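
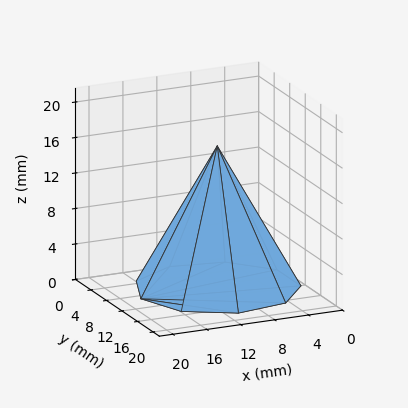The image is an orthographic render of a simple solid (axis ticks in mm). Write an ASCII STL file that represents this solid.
Reading the render: the shape is a regular 9-sided pyramid, base circumscribed radius ≈ 9 mm, apex at z ≈ 16 mm (dimensions read to the nearest mm from the axis ticks). For the STL, each face is triangulated and given an outward normal.

solid part
  facet normal 0.0000 0.0000 -1.0000
    outer loop
      vertex 10.563 17.863 0.000
      vertex 15.894 14.785 0.000
      vertex 18.000 9.000 0.000
    endloop
  endfacet
  facet normal 0.0000 0.0000 -1.0000
    outer loop
      vertex 4.500 16.794 0.000
      vertex 10.563 17.863 0.000
      vertex 18.000 9.000 0.000
    endloop
  endfacet
  facet normal 0.0000 0.0000 -1.0000
    outer loop
      vertex 0.543 12.078 0.000
      vertex 4.500 16.794 0.000
      vertex 18.000 9.000 0.000
    endloop
  endfacet
  facet normal 0.0000 0.0000 -1.0000
    outer loop
      vertex 0.543 5.922 0.000
      vertex 0.543 12.078 0.000
      vertex 18.000 9.000 0.000
    endloop
  endfacet
  facet normal 0.0000 0.0000 -1.0000
    outer loop
      vertex 4.500 1.206 0.000
      vertex 0.543 5.922 0.000
      vertex 18.000 9.000 0.000
    endloop
  endfacet
  facet normal 0.0000 0.0000 -1.0000
    outer loop
      vertex 10.563 0.137 0.000
      vertex 4.500 1.206 0.000
      vertex 18.000 9.000 0.000
    endloop
  endfacet
  facet normal 0.0000 0.0000 -1.0000
    outer loop
      vertex 15.894 3.215 0.000
      vertex 10.563 0.137 0.000
      vertex 18.000 9.000 0.000
    endloop
  endfacet
  facet normal 0.8308 0.3024 0.4673
    outer loop
      vertex 18.000 9.000 0.000
      vertex 15.894 14.785 0.000
      vertex 9.000 9.000 16.000
    endloop
  endfacet
  facet normal 0.4421 0.7656 0.4673
    outer loop
      vertex 15.894 14.785 0.000
      vertex 10.563 17.863 0.000
      vertex 9.000 9.000 16.000
    endloop
  endfacet
  facet normal -0.1535 0.8707 0.4673
    outer loop
      vertex 10.563 17.863 0.000
      vertex 4.500 16.794 0.000
      vertex 9.000 9.000 16.000
    endloop
  endfacet
  facet normal -0.6773 0.5683 0.4673
    outer loop
      vertex 4.500 16.794 0.000
      vertex 0.543 12.078 0.000
      vertex 9.000 9.000 16.000
    endloop
  endfacet
  facet normal -0.8841 0.0000 0.4673
    outer loop
      vertex 0.543 12.078 0.000
      vertex 0.543 5.922 0.000
      vertex 9.000 9.000 16.000
    endloop
  endfacet
  facet normal -0.6773 -0.5683 0.4673
    outer loop
      vertex 0.543 5.922 0.000
      vertex 4.500 1.206 0.000
      vertex 9.000 9.000 16.000
    endloop
  endfacet
  facet normal -0.1535 -0.8707 0.4673
    outer loop
      vertex 4.500 1.206 0.000
      vertex 10.563 0.137 0.000
      vertex 9.000 9.000 16.000
    endloop
  endfacet
  facet normal 0.4421 -0.7656 0.4673
    outer loop
      vertex 10.563 0.137 0.000
      vertex 15.894 3.215 0.000
      vertex 9.000 9.000 16.000
    endloop
  endfacet
  facet normal 0.8308 -0.3024 0.4673
    outer loop
      vertex 15.894 3.215 0.000
      vertex 18.000 9.000 0.000
      vertex 9.000 9.000 16.000
    endloop
  endfacet
endsolid part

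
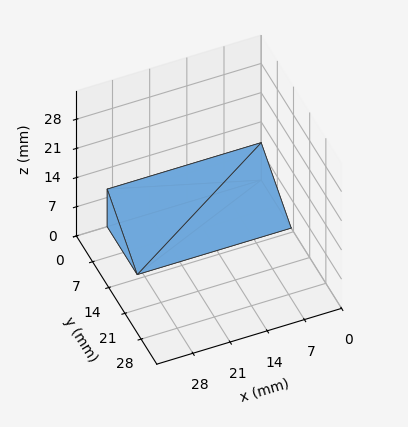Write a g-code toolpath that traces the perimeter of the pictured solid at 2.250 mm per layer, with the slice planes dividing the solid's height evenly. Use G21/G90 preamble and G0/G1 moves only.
Reading the render: the shape is a wedge (ramp): 29 × 13 mm base, rising to 9 mm along the y=0 edge and sloping linearly to z=0 at y=13 (dimensions read to the nearest mm from the axis ticks). For the g-code, the solid's height is divided into equal slices at the stated Δz and each level perimeter traced with G1 moves after a G0 lift.

; perimeter-only toolpath
G21 ; units = mm
G90 ; absolute positioning
G28 ; home
; layer 1
G0 Z2.250
G0 X0.000 Y0.000
G1 X29.000 Y0.000
G1 X29.000 Y9.750
G1 X0.000 Y9.750
G1 X0.000 Y0.000
; layer 2
G0 Z4.500
G0 X0.000 Y0.000
G1 X29.000 Y0.000
G1 X29.000 Y6.500
G1 X0.000 Y6.500
G1 X0.000 Y0.000
; layer 3
G0 Z6.750
G0 X0.000 Y0.000
G1 X29.000 Y0.000
G1 X29.000 Y3.250
G1 X0.000 Y3.250
G1 X0.000 Y0.000
M2 ; end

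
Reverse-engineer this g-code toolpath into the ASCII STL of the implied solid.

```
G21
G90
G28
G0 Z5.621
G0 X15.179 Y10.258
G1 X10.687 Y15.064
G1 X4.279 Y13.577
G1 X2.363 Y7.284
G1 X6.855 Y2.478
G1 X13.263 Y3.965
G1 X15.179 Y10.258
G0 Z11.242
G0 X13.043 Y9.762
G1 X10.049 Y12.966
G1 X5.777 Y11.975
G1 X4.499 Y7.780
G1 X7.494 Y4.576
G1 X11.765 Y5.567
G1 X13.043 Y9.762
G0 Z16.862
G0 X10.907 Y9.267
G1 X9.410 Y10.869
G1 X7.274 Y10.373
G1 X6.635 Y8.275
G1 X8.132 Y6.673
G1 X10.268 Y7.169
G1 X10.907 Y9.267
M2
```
solid part
  facet normal 0.0000 0.0000 -1.0000
    outer loop
      vertex 2.782 15.179 0.000
      vertex 11.326 17.162 0.000
      vertex 17.315 10.754 0.000
    endloop
  endfacet
  facet normal 0.0000 0.0000 -1.0000
    outer loop
      vertex 0.227 6.788 0.000
      vertex 2.782 15.179 0.000
      vertex 17.315 10.754 0.000
    endloop
  endfacet
  facet normal 0.0000 0.0000 -1.0000
    outer loop
      vertex 6.216 0.380 0.000
      vertex 0.227 6.788 0.000
      vertex 17.315 10.754 0.000
    endloop
  endfacet
  facet normal 0.0000 0.0000 -1.0000
    outer loop
      vertex 14.760 2.363 0.000
      vertex 6.216 0.380 0.000
      vertex 17.315 10.754 0.000
    endloop
  endfacet
  facet normal 0.6922 0.6469 0.3201
    outer loop
      vertex 17.315 10.754 0.000
      vertex 11.326 17.162 0.000
      vertex 8.771 8.771 22.483
    endloop
  endfacet
  facet normal -0.2142 0.9229 0.3201
    outer loop
      vertex 11.326 17.162 0.000
      vertex 2.782 15.179 0.000
      vertex 8.771 8.771 22.483
    endloop
  endfacet
  facet normal -0.9063 0.2760 0.3201
    outer loop
      vertex 2.782 15.179 0.000
      vertex 0.227 6.788 0.000
      vertex 8.771 8.771 22.483
    endloop
  endfacet
  facet normal -0.6922 -0.6469 0.3201
    outer loop
      vertex 0.227 6.788 0.000
      vertex 6.216 0.380 0.000
      vertex 8.771 8.771 22.483
    endloop
  endfacet
  facet normal 0.2142 -0.9229 0.3201
    outer loop
      vertex 6.216 0.380 0.000
      vertex 14.760 2.363 0.000
      vertex 8.771 8.771 22.483
    endloop
  endfacet
  facet normal 0.9063 -0.2760 0.3201
    outer loop
      vertex 14.760 2.363 0.000
      vertex 17.315 10.754 0.000
      vertex 8.771 8.771 22.483
    endloop
  endfacet
endsolid part

The G0 Z moves step by Δz≈5.621 mm. The G1 loops shrink linearly with z, so the solid tapers from its base footprint up to z≈22.5. Closing with a flat bottom cap and the tapered top and triangulating gives 10 facets — a regular 6-sided pyramid, base circumscribed radius ≈ 8.77 mm, apex at z ≈ 22.5 mm.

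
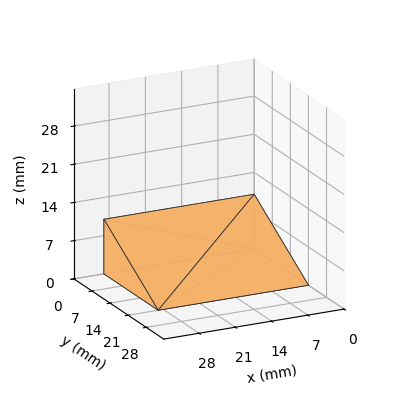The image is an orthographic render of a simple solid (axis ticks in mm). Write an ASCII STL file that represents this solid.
Reading the render: the shape is a wedge (ramp): 29 × 21 mm base, rising to 10 mm along the y=0 edge and sloping linearly to z=0 at y=21 (dimensions read to the nearest mm from the axis ticks). For the STL, each face is triangulated and given an outward normal.

solid part
  facet normal 0.0000 0.0000 -1.0000
    outer loop
      vertex 29.0 21.0 0.0
      vertex 29.0 0.0 0.0
      vertex 0.0 0.0 0.0
    endloop
  endfacet
  facet normal 0.0000 0.0000 -1.0000
    outer loop
      vertex 0.0 21.0 0.0
      vertex 29.0 21.0 0.0
      vertex 0.0 0.0 0.0
    endloop
  endfacet
  facet normal 0.0000 -1.0000 0.0000
    outer loop
      vertex 0.0 0.0 0.0
      vertex 29.0 0.0 0.0
      vertex 29.0 0.0 10.0
    endloop
  endfacet
  facet normal 0.0000 -1.0000 0.0000
    outer loop
      vertex 0.0 0.0 0.0
      vertex 29.0 0.0 10.0
      vertex 0.0 0.0 10.0
    endloop
  endfacet
  facet normal 0.0000 0.4299 0.9029
    outer loop
      vertex 0.0 0.0 10.0
      vertex 29.0 0.0 10.0
      vertex 29.0 21.0 0.0
    endloop
  endfacet
  facet normal 0.0000 0.4299 0.9029
    outer loop
      vertex 0.0 0.0 10.0
      vertex 29.0 21.0 0.0
      vertex 0.0 21.0 0.0
    endloop
  endfacet
  facet normal -1.0000 0.0000 0.0000
    outer loop
      vertex 0.0 0.0 10.0
      vertex 0.0 21.0 0.0
      vertex 0.0 0.0 0.0
    endloop
  endfacet
  facet normal 1.0000 0.0000 0.0000
    outer loop
      vertex 29.0 0.0 0.0
      vertex 29.0 21.0 0.0
      vertex 29.0 0.0 10.0
    endloop
  endfacet
endsolid part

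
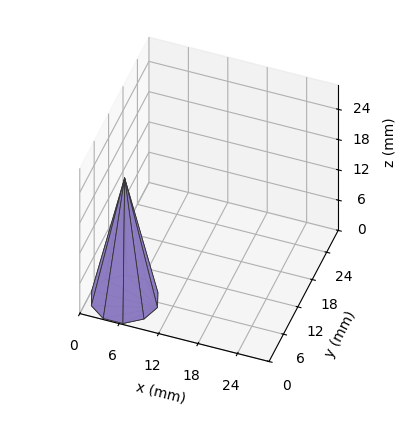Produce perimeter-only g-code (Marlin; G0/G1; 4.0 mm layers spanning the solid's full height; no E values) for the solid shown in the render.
Reading the render: the shape is a regular 10-sided pyramid, base circumscribed radius ≈ 5 mm, apex at z ≈ 24 mm (dimensions read to the nearest mm from the axis ticks). For the g-code, the solid's height is divided into equal slices at the stated Δz and each level perimeter traced with G1 moves after a G0 lift.

; perimeter-only toolpath
G21 ; units = mm
G90 ; absolute positioning
G28 ; home
; layer 1
G0 Z4.0
G0 X9.2 Y5.0
G1 X8.3 Y7.4
G1 X6.2 Y9.0
G1 X3.8 Y9.0
G1 X1.7 Y7.4
G1 X0.8 Y5.0
G1 X1.7 Y2.6
G1 X3.8 Y1.0
G1 X6.2 Y1.0
G1 X8.3 Y2.6
G1 X9.2 Y5.0
; layer 2
G0 Z8.0
G0 X8.3 Y5.0
G1 X7.7 Y6.9
G1 X6.0 Y8.2
G1 X4.0 Y8.2
G1 X2.3 Y6.9
G1 X1.7 Y5.0
G1 X2.3 Y3.1
G1 X4.0 Y1.8
G1 X6.0 Y1.8
G1 X7.7 Y3.1
G1 X8.3 Y5.0
; layer 3
G0 Z12.0
G0 X7.5 Y5.0
G1 X7.0 Y6.5
G1 X5.8 Y7.4
G1 X4.2 Y7.4
G1 X3.0 Y6.5
G1 X2.5 Y5.0
G1 X3.0 Y3.5
G1 X4.2 Y2.6
G1 X5.8 Y2.6
G1 X7.0 Y3.5
G1 X7.5 Y5.0
; layer 4
G0 Z16.0
G0 X6.7 Y5.0
G1 X6.3 Y6.0
G1 X5.5 Y6.6
G1 X4.5 Y6.6
G1 X3.7 Y6.0
G1 X3.3 Y5.0
G1 X3.7 Y4.0
G1 X4.5 Y3.4
G1 X5.5 Y3.4
G1 X6.3 Y4.0
G1 X6.7 Y5.0
; layer 5
G0 Z20.0
G0 X5.8 Y5.0
G1 X5.7 Y5.5
G1 X5.2 Y5.8
G1 X4.8 Y5.8
G1 X4.3 Y5.5
G1 X4.2 Y5.0
G1 X4.3 Y4.5
G1 X4.8 Y4.2
G1 X5.2 Y4.2
G1 X5.7 Y4.5
G1 X5.8 Y5.0
M2 ; end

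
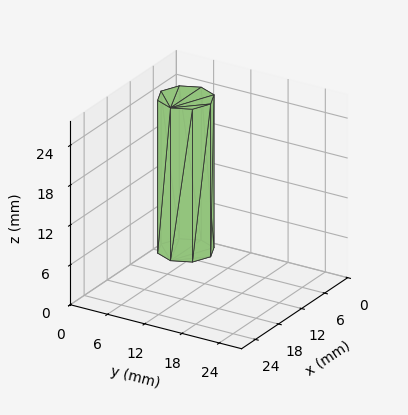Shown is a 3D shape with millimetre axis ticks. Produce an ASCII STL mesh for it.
Reading the render: the shape is a regular 8-sided prism (a cylinder approximated with 8 flat sides), circumscribed radius ≈ 4 mm, height ≈ 23 mm (dimensions read to the nearest mm from the axis ticks). For the STL, each face is triangulated and given an outward normal.

solid part
  facet normal 0.0000 0.0000 -1.0000
    outer loop
      vertex 4.0 8.0 0.0
      vertex 6.8 6.8 0.0
      vertex 8.0 4.0 0.0
    endloop
  endfacet
  facet normal 0.0000 0.0000 -1.0000
    outer loop
      vertex 1.2 6.8 0.0
      vertex 4.0 8.0 0.0
      vertex 8.0 4.0 0.0
    endloop
  endfacet
  facet normal 0.0000 0.0000 -1.0000
    outer loop
      vertex 0.0 4.0 0.0
      vertex 1.2 6.8 0.0
      vertex 8.0 4.0 0.0
    endloop
  endfacet
  facet normal 0.0000 0.0000 -1.0000
    outer loop
      vertex 1.2 1.2 0.0
      vertex 0.0 4.0 0.0
      vertex 8.0 4.0 0.0
    endloop
  endfacet
  facet normal 0.0000 0.0000 -1.0000
    outer loop
      vertex 4.0 0.0 0.0
      vertex 1.2 1.2 0.0
      vertex 8.0 4.0 0.0
    endloop
  endfacet
  facet normal 0.0000 0.0000 -1.0000
    outer loop
      vertex 6.8 1.2 0.0
      vertex 4.0 0.0 0.0
      vertex 8.0 4.0 0.0
    endloop
  endfacet
  facet normal 0.0000 0.0000 1.0000
    outer loop
      vertex 8.0 4.0 23.0
      vertex 6.8 6.8 23.0
      vertex 4.0 8.0 23.0
    endloop
  endfacet
  facet normal 0.0000 0.0000 1.0000
    outer loop
      vertex 8.0 4.0 23.0
      vertex 4.0 8.0 23.0
      vertex 1.2 6.8 23.0
    endloop
  endfacet
  facet normal 0.0000 0.0000 1.0000
    outer loop
      vertex 8.0 4.0 23.0
      vertex 1.2 6.8 23.0
      vertex 0.0 4.0 23.0
    endloop
  endfacet
  facet normal 0.0000 0.0000 1.0000
    outer loop
      vertex 8.0 4.0 23.0
      vertex 0.0 4.0 23.0
      vertex 1.2 1.2 23.0
    endloop
  endfacet
  facet normal 0.0000 0.0000 1.0000
    outer loop
      vertex 8.0 4.0 23.0
      vertex 1.2 1.2 23.0
      vertex 4.0 0.0 23.0
    endloop
  endfacet
  facet normal 0.0000 0.0000 1.0000
    outer loop
      vertex 8.0 4.0 23.0
      vertex 4.0 0.0 23.0
      vertex 6.8 1.2 23.0
    endloop
  endfacet
  facet normal 0.9191 0.3939 0.0000
    outer loop
      vertex 8.0 4.0 0.0
      vertex 6.8 6.8 0.0
      vertex 6.8 6.8 23.0
    endloop
  endfacet
  facet normal 0.9191 0.3939 0.0000
    outer loop
      vertex 8.0 4.0 0.0
      vertex 6.8 6.8 23.0
      vertex 8.0 4.0 23.0
    endloop
  endfacet
  facet normal 0.3939 0.9191 0.0000
    outer loop
      vertex 6.8 6.8 0.0
      vertex 4.0 8.0 0.0
      vertex 4.0 8.0 23.0
    endloop
  endfacet
  facet normal 0.3939 0.9191 0.0000
    outer loop
      vertex 6.8 6.8 0.0
      vertex 4.0 8.0 23.0
      vertex 6.8 6.8 23.0
    endloop
  endfacet
  facet normal -0.3939 0.9191 0.0000
    outer loop
      vertex 4.0 8.0 0.0
      vertex 1.2 6.8 0.0
      vertex 1.2 6.8 23.0
    endloop
  endfacet
  facet normal -0.3939 0.9191 0.0000
    outer loop
      vertex 4.0 8.0 0.0
      vertex 1.2 6.8 23.0
      vertex 4.0 8.0 23.0
    endloop
  endfacet
  facet normal -0.9191 0.3939 0.0000
    outer loop
      vertex 1.2 6.8 0.0
      vertex 0.0 4.0 0.0
      vertex 0.0 4.0 23.0
    endloop
  endfacet
  facet normal -0.9191 0.3939 0.0000
    outer loop
      vertex 1.2 6.8 0.0
      vertex 0.0 4.0 23.0
      vertex 1.2 6.8 23.0
    endloop
  endfacet
  facet normal -0.9191 -0.3939 0.0000
    outer loop
      vertex 0.0 4.0 0.0
      vertex 1.2 1.2 0.0
      vertex 1.2 1.2 23.0
    endloop
  endfacet
  facet normal -0.9191 -0.3939 0.0000
    outer loop
      vertex 0.0 4.0 0.0
      vertex 1.2 1.2 23.0
      vertex 0.0 4.0 23.0
    endloop
  endfacet
  facet normal -0.3939 -0.9191 0.0000
    outer loop
      vertex 1.2 1.2 0.0
      vertex 4.0 0.0 0.0
      vertex 4.0 0.0 23.0
    endloop
  endfacet
  facet normal -0.3939 -0.9191 0.0000
    outer loop
      vertex 1.2 1.2 0.0
      vertex 4.0 0.0 23.0
      vertex 1.2 1.2 23.0
    endloop
  endfacet
  facet normal 0.3939 -0.9191 0.0000
    outer loop
      vertex 4.0 0.0 0.0
      vertex 6.8 1.2 0.0
      vertex 6.8 1.2 23.0
    endloop
  endfacet
  facet normal 0.3939 -0.9191 0.0000
    outer loop
      vertex 4.0 0.0 0.0
      vertex 6.8 1.2 23.0
      vertex 4.0 0.0 23.0
    endloop
  endfacet
  facet normal 0.9191 -0.3939 0.0000
    outer loop
      vertex 6.8 1.2 0.0
      vertex 8.0 4.0 0.0
      vertex 8.0 4.0 23.0
    endloop
  endfacet
  facet normal 0.9191 -0.3939 0.0000
    outer loop
      vertex 6.8 1.2 0.0
      vertex 8.0 4.0 23.0
      vertex 6.8 1.2 23.0
    endloop
  endfacet
endsolid part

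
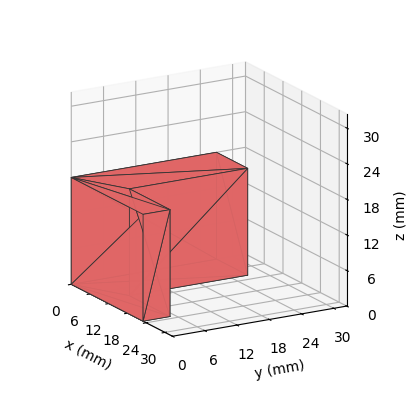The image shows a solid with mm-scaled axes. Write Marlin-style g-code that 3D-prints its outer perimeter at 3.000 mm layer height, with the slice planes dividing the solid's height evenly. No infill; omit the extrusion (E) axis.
Reading the render: the shape is an L-shaped prism: outer 23 × 27 mm, arm thicknesses ≈ 5 mm (horizontal) and 10 mm (vertical), extruded 18 mm in z (dimensions read to the nearest mm from the axis ticks). For the g-code, the solid's height is divided into equal slices at the stated Δz and each level perimeter traced with G1 moves after a G0 lift.

; perimeter-only toolpath
G21 ; units = mm
G90 ; absolute positioning
G28 ; home
; layer 1
G0 Z3.000
G0 X0.000 Y0.000
G1 X23.000 Y0.000
G1 X23.000 Y5.000
G1 X10.000 Y5.000
G1 X10.000 Y27.000
G1 X0.000 Y27.000
G1 X0.000 Y0.000
; layer 2
G0 Z6.000
G0 X0.000 Y0.000
G1 X23.000 Y0.000
G1 X23.000 Y5.000
G1 X10.000 Y5.000
G1 X10.000 Y27.000
G1 X0.000 Y27.000
G1 X0.000 Y0.000
; layer 3
G0 Z9.000
G0 X0.000 Y0.000
G1 X23.000 Y0.000
G1 X23.000 Y5.000
G1 X10.000 Y5.000
G1 X10.000 Y27.000
G1 X0.000 Y27.000
G1 X0.000 Y0.000
; layer 4
G0 Z12.000
G0 X0.000 Y0.000
G1 X23.000 Y0.000
G1 X23.000 Y5.000
G1 X10.000 Y5.000
G1 X10.000 Y27.000
G1 X0.000 Y27.000
G1 X0.000 Y0.000
; layer 5
G0 Z15.000
G0 X0.000 Y0.000
G1 X23.000 Y0.000
G1 X23.000 Y5.000
G1 X10.000 Y5.000
G1 X10.000 Y27.000
G1 X0.000 Y27.000
G1 X0.000 Y0.000
; layer 6
G0 Z18.000
G0 X0.000 Y0.000
G1 X23.000 Y0.000
G1 X23.000 Y5.000
G1 X10.000 Y5.000
G1 X10.000 Y27.000
G1 X0.000 Y27.000
G1 X0.000 Y0.000
M2 ; end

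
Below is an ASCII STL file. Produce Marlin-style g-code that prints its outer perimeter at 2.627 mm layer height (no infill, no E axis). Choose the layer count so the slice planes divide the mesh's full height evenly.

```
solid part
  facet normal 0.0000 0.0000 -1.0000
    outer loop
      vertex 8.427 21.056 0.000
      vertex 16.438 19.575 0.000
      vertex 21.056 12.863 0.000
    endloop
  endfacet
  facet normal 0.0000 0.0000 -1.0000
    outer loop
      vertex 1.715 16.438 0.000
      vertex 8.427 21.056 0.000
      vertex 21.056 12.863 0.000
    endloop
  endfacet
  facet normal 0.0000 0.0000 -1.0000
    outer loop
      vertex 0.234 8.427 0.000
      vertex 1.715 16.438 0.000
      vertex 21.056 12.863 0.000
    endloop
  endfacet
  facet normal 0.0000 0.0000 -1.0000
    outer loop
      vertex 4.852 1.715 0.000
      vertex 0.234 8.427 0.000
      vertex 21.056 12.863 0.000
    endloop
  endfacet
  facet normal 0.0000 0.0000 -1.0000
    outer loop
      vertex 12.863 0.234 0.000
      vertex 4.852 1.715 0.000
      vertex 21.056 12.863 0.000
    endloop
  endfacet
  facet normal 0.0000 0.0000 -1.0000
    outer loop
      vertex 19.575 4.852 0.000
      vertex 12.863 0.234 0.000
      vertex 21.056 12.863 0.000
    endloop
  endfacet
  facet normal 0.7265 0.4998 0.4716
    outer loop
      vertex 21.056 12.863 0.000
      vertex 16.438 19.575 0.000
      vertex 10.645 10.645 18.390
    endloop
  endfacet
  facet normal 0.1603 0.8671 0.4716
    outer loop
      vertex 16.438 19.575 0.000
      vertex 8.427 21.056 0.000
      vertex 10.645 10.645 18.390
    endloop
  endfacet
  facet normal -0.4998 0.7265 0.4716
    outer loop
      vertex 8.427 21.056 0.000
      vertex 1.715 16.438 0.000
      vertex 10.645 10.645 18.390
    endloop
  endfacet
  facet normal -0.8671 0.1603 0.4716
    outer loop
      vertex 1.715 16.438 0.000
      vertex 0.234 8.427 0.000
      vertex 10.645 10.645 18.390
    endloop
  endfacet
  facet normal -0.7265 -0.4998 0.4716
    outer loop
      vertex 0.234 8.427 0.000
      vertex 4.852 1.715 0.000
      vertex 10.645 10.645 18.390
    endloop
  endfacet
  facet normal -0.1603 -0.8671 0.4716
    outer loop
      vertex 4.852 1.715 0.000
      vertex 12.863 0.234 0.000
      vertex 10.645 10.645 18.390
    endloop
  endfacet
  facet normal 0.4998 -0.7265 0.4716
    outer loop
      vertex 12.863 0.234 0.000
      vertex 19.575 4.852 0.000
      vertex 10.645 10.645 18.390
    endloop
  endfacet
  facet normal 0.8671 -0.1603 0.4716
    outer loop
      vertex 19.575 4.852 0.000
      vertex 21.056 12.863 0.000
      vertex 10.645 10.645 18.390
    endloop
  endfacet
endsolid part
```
; perimeter-only toolpath
G21 ; units = mm
G90 ; absolute positioning
G28 ; home
; layer 1
G0 Z2.627
G0 X19.569 Y12.546
G1 X15.610 Y18.299
G1 X8.744 Y19.569
G1 X2.991 Y15.610
G1 X1.721 Y8.744
G1 X5.680 Y2.991
G1 X12.546 Y1.721
G1 X18.299 Y5.680
G1 X19.569 Y12.546
; layer 2
G0 Z5.254
G0 X18.081 Y12.229
G1 X14.783 Y17.024
G1 X9.061 Y18.081
G1 X4.266 Y14.783
G1 X3.209 Y9.061
G1 X6.507 Y4.266
G1 X12.229 Y3.209
G1 X17.024 Y6.507
G1 X18.081 Y12.229
; layer 3
G0 Z7.881
G0 X16.594 Y11.912
G1 X13.955 Y15.748
G1 X9.378 Y16.594
G1 X5.542 Y13.955
G1 X4.696 Y9.378
G1 X7.335 Y5.542
G1 X11.912 Y4.696
G1 X15.748 Y7.335
G1 X16.594 Y11.912
; layer 4
G0 Z10.509
G0 X15.107 Y11.596
G1 X13.128 Y14.472
G1 X9.694 Y15.107
G1 X6.818 Y13.128
G1 X6.183 Y9.694
G1 X8.162 Y6.818
G1 X11.596 Y6.183
G1 X14.472 Y8.162
G1 X15.107 Y11.596
; layer 5
G0 Z13.136
G0 X13.620 Y11.279
G1 X12.300 Y13.196
G1 X10.011 Y13.620
G1 X8.094 Y12.300
G1 X7.670 Y10.011
G1 X8.990 Y8.094
G1 X11.279 Y7.670
G1 X13.196 Y8.990
G1 X13.620 Y11.279
; layer 6
G0 Z15.763
G0 X12.132 Y10.962
G1 X11.473 Y11.921
G1 X10.328 Y12.132
G1 X9.369 Y11.473
G1 X9.158 Y10.328
G1 X9.817 Y9.369
G1 X10.962 Y9.158
G1 X11.921 Y9.817
G1 X12.132 Y10.962
M2 ; end

The solid is a regular 8-sided pyramid, base circumscribed radius ≈ 10.6 mm, apex at z ≈ 18.4 mm. Slicing at Δz = 2.627 mm — 7 equal slices spanning the solid's height, so layer i sits at z = i·h/7 — gives 6 non-empty perimeters. Each is a 8-segment closed polygon; G0 lifts to the layer z and rapids to the start vertex, then G1 traces the edges. The cross-section shrinks linearly with z (the slice at the apex is degenerate and omitted).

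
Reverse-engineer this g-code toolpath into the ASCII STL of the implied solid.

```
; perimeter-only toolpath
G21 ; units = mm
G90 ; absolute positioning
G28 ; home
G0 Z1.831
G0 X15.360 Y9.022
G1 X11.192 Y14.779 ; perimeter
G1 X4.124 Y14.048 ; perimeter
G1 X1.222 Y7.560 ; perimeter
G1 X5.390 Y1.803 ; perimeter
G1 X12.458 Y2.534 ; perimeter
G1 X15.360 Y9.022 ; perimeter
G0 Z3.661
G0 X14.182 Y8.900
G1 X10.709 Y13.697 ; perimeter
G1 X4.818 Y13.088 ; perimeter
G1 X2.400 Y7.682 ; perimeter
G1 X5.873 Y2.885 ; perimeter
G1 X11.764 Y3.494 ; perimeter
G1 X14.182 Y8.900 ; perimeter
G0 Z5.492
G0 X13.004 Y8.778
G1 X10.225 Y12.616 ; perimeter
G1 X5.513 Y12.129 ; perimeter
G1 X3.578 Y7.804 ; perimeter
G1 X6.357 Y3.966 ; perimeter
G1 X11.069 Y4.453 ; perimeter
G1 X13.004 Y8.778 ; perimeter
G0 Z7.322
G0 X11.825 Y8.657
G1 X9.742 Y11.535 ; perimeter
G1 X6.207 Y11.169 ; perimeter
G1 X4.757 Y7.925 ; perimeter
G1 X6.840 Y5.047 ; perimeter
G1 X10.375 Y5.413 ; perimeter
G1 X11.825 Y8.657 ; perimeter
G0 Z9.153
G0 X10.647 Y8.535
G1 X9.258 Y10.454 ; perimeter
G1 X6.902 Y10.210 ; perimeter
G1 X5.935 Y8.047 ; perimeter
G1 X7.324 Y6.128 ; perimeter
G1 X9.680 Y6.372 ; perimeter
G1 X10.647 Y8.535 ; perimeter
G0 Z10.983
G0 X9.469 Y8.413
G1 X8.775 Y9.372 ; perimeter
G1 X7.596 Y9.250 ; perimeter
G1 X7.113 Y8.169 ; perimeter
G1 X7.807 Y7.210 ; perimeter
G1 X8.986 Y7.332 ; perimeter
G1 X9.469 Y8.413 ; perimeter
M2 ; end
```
solid part
  facet normal 0.0000 0.0000 -1.0000
    outer loop
      vertex 3.429 15.007 0.000
      vertex 11.676 15.860 0.000
      vertex 16.538 9.144 0.000
    endloop
  endfacet
  facet normal 0.0000 0.0000 -1.0000
    outer loop
      vertex 0.044 7.438 0.000
      vertex 3.429 15.007 0.000
      vertex 16.538 9.144 0.000
    endloop
  endfacet
  facet normal 0.0000 0.0000 -1.0000
    outer loop
      vertex 4.906 0.722 0.000
      vertex 0.044 7.438 0.000
      vertex 16.538 9.144 0.000
    endloop
  endfacet
  facet normal 0.0000 0.0000 -1.0000
    outer loop
      vertex 13.153 1.575 0.000
      vertex 4.906 0.722 0.000
      vertex 16.538 9.144 0.000
    endloop
  endfacet
  facet normal 0.7066 0.5116 0.4888
    outer loop
      vertex 16.538 9.144 0.000
      vertex 11.676 15.860 0.000
      vertex 8.291 8.291 12.814
    endloop
  endfacet
  facet normal -0.0898 0.8677 0.4888
    outer loop
      vertex 11.676 15.860 0.000
      vertex 3.429 15.007 0.000
      vertex 8.291 8.291 12.814
    endloop
  endfacet
  facet normal -0.7964 0.3562 0.4888
    outer loop
      vertex 3.429 15.007 0.000
      vertex 0.044 7.438 0.000
      vertex 8.291 8.291 12.814
    endloop
  endfacet
  facet normal -0.7066 -0.5116 0.4888
    outer loop
      vertex 0.044 7.438 0.000
      vertex 4.906 0.722 0.000
      vertex 8.291 8.291 12.814
    endloop
  endfacet
  facet normal 0.0898 -0.8677 0.4888
    outer loop
      vertex 4.906 0.722 0.000
      vertex 13.153 1.575 0.000
      vertex 8.291 8.291 12.814
    endloop
  endfacet
  facet normal 0.7964 -0.3562 0.4888
    outer loop
      vertex 13.153 1.575 0.000
      vertex 16.538 9.144 0.000
      vertex 8.291 8.291 12.814
    endloop
  endfacet
endsolid part

The G0 Z moves step by Δz≈1.831 mm. The G1 loops shrink linearly with z, so the solid tapers from its base footprint up to z≈12.8. Closing with a flat bottom cap and the tapered top and triangulating gives 10 facets — a regular 6-sided pyramid, base circumscribed radius ≈ 8.29 mm, apex at z ≈ 12.8 mm.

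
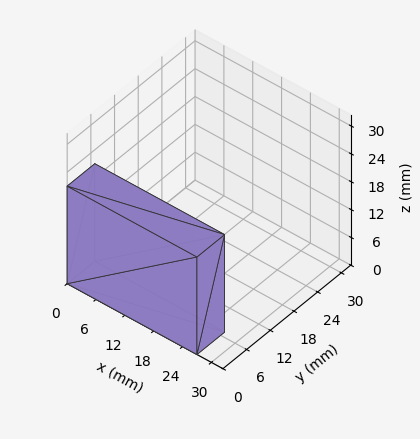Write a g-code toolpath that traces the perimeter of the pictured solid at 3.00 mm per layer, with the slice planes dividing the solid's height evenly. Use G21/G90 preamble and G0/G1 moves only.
Reading the render: the shape is a rectangular box, roughly 27 × 7 mm footprint and 21 mm tall (dimensions read to the nearest mm from the axis ticks). For the g-code, the solid's height is divided into equal slices at the stated Δz and each level perimeter traced with G1 moves after a G0 lift.

; perimeter-only toolpath
G21 ; units = mm
G90 ; absolute positioning
G28 ; home
; layer 1
G0 Z3.00
G0 X0.00 Y0.00
G1 X27.00 Y0.00
G1 X27.00 Y7.00
G1 X0.00 Y7.00
G1 X0.00 Y0.00
; layer 2
G0 Z6.00
G0 X0.00 Y0.00
G1 X27.00 Y0.00
G1 X27.00 Y7.00
G1 X0.00 Y7.00
G1 X0.00 Y0.00
; layer 3
G0 Z9.00
G0 X0.00 Y0.00
G1 X27.00 Y0.00
G1 X27.00 Y7.00
G1 X0.00 Y7.00
G1 X0.00 Y0.00
; layer 4
G0 Z12.00
G0 X0.00 Y0.00
G1 X27.00 Y0.00
G1 X27.00 Y7.00
G1 X0.00 Y7.00
G1 X0.00 Y0.00
; layer 5
G0 Z15.00
G0 X0.00 Y0.00
G1 X27.00 Y0.00
G1 X27.00 Y7.00
G1 X0.00 Y7.00
G1 X0.00 Y0.00
; layer 6
G0 Z18.00
G0 X0.00 Y0.00
G1 X27.00 Y0.00
G1 X27.00 Y7.00
G1 X0.00 Y7.00
G1 X0.00 Y0.00
; layer 7
G0 Z21.00
G0 X0.00 Y0.00
G1 X27.00 Y0.00
G1 X27.00 Y7.00
G1 X0.00 Y7.00
G1 X0.00 Y0.00
M2 ; end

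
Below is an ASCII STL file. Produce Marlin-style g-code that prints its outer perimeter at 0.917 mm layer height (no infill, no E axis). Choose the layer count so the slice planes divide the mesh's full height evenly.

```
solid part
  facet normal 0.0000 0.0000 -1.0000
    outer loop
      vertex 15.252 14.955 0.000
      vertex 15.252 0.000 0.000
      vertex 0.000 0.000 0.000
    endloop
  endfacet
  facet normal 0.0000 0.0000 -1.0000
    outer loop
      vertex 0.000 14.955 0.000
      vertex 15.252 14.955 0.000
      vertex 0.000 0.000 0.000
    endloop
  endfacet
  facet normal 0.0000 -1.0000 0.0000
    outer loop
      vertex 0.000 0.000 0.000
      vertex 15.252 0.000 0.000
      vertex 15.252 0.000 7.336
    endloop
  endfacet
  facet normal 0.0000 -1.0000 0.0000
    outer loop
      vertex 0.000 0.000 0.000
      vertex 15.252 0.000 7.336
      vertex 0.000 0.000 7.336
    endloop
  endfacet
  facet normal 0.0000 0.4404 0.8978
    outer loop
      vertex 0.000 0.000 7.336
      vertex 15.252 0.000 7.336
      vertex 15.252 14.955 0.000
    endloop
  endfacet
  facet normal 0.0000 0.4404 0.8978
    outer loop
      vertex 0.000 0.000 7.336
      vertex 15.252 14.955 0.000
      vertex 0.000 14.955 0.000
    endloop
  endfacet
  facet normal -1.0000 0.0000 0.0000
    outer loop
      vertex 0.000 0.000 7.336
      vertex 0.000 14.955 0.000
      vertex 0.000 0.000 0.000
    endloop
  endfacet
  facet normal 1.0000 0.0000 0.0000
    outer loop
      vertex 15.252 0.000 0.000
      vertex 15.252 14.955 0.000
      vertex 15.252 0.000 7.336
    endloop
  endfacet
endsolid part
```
; perimeter-only toolpath
G21 ; units = mm
G90 ; absolute positioning
G28 ; home
; layer 1
G0 Z0.917
G0 X0.000 Y0.000
G1 X15.252 Y0.000
G1 X15.252 Y13.086
G1 X0.000 Y13.086
G1 X0.000 Y0.000
; layer 2
G0 Z1.834
G0 X0.000 Y0.000
G1 X15.252 Y0.000
G1 X15.252 Y11.216
G1 X0.000 Y11.216
G1 X0.000 Y0.000
; layer 3
G0 Z2.751
G0 X0.000 Y0.000
G1 X15.252 Y0.000
G1 X15.252 Y9.347
G1 X0.000 Y9.347
G1 X0.000 Y0.000
; layer 4
G0 Z3.668
G0 X0.000 Y0.000
G1 X15.252 Y0.000
G1 X15.252 Y7.478
G1 X0.000 Y7.478
G1 X0.000 Y0.000
; layer 5
G0 Z4.585
G0 X0.000 Y0.000
G1 X15.252 Y0.000
G1 X15.252 Y5.608
G1 X0.000 Y5.608
G1 X0.000 Y0.000
; layer 6
G0 Z5.502
G0 X0.000 Y0.000
G1 X15.252 Y0.000
G1 X15.252 Y3.739
G1 X0.000 Y3.739
G1 X0.000 Y0.000
; layer 7
G0 Z6.419
G0 X0.000 Y0.000
G1 X15.252 Y0.000
G1 X15.252 Y1.869
G1 X0.000 Y1.869
G1 X0.000 Y0.000
M2 ; end

The solid is a wedge (ramp): 15.3 × 15 mm base, rising to 7.34 mm along the y=0 edge and sloping linearly to z=0 at y=15. Slicing at Δz = 0.917 mm — 8 equal slices spanning the solid's height, so layer i sits at z = i·h/8 — gives 7 non-empty perimeters. Each is a 4-segment closed polygon; G0 lifts to the layer z and rapids to the start vertex, then G1 traces the edges. The cross-section shrinks linearly with z (the slice at the apex is degenerate and omitted).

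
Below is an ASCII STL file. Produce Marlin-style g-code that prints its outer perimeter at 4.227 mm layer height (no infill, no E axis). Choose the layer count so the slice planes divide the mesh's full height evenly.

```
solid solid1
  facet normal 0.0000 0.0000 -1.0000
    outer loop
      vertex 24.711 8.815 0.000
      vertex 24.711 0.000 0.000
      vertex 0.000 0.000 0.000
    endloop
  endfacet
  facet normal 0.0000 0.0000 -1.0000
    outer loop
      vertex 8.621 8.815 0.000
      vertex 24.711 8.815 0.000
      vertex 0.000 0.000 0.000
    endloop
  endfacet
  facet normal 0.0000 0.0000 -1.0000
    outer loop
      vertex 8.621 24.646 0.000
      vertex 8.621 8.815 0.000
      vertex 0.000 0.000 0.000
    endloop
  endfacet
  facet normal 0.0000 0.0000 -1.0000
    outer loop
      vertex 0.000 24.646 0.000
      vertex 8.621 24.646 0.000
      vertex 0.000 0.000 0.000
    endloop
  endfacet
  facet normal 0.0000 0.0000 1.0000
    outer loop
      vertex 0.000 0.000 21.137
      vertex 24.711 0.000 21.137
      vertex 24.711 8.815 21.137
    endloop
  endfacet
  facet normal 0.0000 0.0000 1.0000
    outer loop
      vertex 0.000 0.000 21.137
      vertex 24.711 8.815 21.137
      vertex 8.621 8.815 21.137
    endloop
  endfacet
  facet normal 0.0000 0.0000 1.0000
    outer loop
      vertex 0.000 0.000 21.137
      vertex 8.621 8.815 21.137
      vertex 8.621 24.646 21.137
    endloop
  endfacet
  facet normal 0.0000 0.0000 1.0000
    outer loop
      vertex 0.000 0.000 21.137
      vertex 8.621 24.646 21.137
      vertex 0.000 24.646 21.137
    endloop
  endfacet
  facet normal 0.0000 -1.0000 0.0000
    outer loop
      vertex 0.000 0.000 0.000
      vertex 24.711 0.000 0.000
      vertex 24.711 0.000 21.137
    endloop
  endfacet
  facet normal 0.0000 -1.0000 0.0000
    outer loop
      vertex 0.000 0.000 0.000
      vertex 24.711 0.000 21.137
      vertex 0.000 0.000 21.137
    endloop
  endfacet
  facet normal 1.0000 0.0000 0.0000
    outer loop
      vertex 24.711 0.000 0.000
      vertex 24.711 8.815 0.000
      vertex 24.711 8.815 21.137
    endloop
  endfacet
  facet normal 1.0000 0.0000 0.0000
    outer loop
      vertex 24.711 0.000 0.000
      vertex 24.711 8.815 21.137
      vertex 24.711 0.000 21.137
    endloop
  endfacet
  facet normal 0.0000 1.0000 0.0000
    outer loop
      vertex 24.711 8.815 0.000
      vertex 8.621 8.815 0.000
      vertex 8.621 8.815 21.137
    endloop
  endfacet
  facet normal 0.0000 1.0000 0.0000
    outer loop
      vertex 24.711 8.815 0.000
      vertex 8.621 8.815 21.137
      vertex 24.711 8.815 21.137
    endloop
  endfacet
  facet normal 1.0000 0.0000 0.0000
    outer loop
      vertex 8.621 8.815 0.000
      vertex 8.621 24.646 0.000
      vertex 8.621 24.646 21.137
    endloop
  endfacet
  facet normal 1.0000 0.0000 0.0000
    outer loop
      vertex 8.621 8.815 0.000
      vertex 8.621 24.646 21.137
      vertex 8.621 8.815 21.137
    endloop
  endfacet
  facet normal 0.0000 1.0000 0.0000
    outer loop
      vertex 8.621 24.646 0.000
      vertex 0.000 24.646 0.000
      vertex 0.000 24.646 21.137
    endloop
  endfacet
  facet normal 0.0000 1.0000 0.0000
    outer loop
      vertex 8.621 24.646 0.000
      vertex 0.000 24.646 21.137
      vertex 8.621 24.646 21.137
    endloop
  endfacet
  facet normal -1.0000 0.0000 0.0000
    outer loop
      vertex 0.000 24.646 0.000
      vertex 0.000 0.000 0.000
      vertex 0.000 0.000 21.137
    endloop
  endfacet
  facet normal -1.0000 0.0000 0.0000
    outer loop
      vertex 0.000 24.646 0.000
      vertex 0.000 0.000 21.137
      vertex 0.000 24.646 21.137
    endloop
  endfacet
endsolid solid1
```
; perimeter-only toolpath
G21 ; units = mm
G90 ; absolute positioning
G28 ; home
; layer 1
G0 Z4.227
G0 X0.000 Y0.000
G1 X24.711 Y0.000
G1 X24.711 Y8.815
G1 X8.621 Y8.815
G1 X8.621 Y24.646
G1 X0.000 Y24.646
G1 X0.000 Y0.000
; layer 2
G0 Z8.455
G0 X0.000 Y0.000
G1 X24.711 Y0.000
G1 X24.711 Y8.815
G1 X8.621 Y8.815
G1 X8.621 Y24.646
G1 X0.000 Y24.646
G1 X0.000 Y0.000
; layer 3
G0 Z12.682
G0 X0.000 Y0.000
G1 X24.711 Y0.000
G1 X24.711 Y8.815
G1 X8.621 Y8.815
G1 X8.621 Y24.646
G1 X0.000 Y24.646
G1 X0.000 Y0.000
; layer 4
G0 Z16.910
G0 X0.000 Y0.000
G1 X24.711 Y0.000
G1 X24.711 Y8.815
G1 X8.621 Y8.815
G1 X8.621 Y24.646
G1 X0.000 Y24.646
G1 X0.000 Y0.000
; layer 5
G0 Z21.137
G0 X0.000 Y0.000
G1 X24.711 Y0.000
G1 X24.711 Y8.815
G1 X8.621 Y8.815
G1 X8.621 Y24.646
G1 X0.000 Y24.646
G1 X0.000 Y0.000
M2 ; end

The solid is an L-shaped prism: outer 24.7 × 24.6 mm, arm thicknesses ≈ 8.81 mm (horizontal) and 8.62 mm (vertical), extruded 21.1 mm in z. Slicing at Δz = 4.227 mm — 5 equal slices spanning the solid's height, so layer i sits at z = i·h/5 — gives 5 non-empty perimeters. Each is a 6-segment closed polygon; G0 lifts to the layer z and rapids to the start vertex, then G1 traces the edges.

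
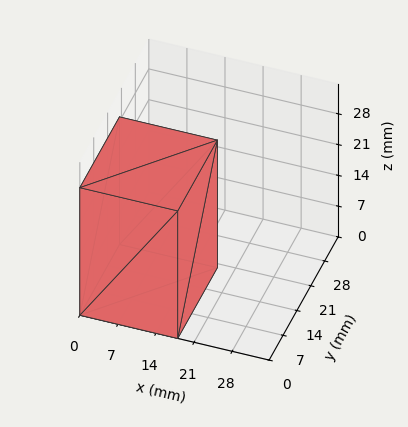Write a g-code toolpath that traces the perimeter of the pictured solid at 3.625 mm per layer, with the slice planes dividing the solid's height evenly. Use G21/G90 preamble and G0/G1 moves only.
Reading the render: the shape is a rectangular box, roughly 18 × 20 mm footprint and 29 mm tall (dimensions read to the nearest mm from the axis ticks). For the g-code, the solid's height is divided into equal slices at the stated Δz and each level perimeter traced with G1 moves after a G0 lift.

; perimeter-only toolpath
G21 ; units = mm
G90 ; absolute positioning
G28 ; home
; layer 1
G0 Z3.625
G0 X0.000 Y0.000
G1 X18.000 Y0.000
G1 X18.000 Y20.000
G1 X0.000 Y20.000
G1 X0.000 Y0.000
; layer 2
G0 Z7.250
G0 X0.000 Y0.000
G1 X18.000 Y0.000
G1 X18.000 Y20.000
G1 X0.000 Y20.000
G1 X0.000 Y0.000
; layer 3
G0 Z10.875
G0 X0.000 Y0.000
G1 X18.000 Y0.000
G1 X18.000 Y20.000
G1 X0.000 Y20.000
G1 X0.000 Y0.000
; layer 4
G0 Z14.500
G0 X0.000 Y0.000
G1 X18.000 Y0.000
G1 X18.000 Y20.000
G1 X0.000 Y20.000
G1 X0.000 Y0.000
; layer 5
G0 Z18.125
G0 X0.000 Y0.000
G1 X18.000 Y0.000
G1 X18.000 Y20.000
G1 X0.000 Y20.000
G1 X0.000 Y0.000
; layer 6
G0 Z21.750
G0 X0.000 Y0.000
G1 X18.000 Y0.000
G1 X18.000 Y20.000
G1 X0.000 Y20.000
G1 X0.000 Y0.000
; layer 7
G0 Z25.375
G0 X0.000 Y0.000
G1 X18.000 Y0.000
G1 X18.000 Y20.000
G1 X0.000 Y20.000
G1 X0.000 Y0.000
; layer 8
G0 Z29.000
G0 X0.000 Y0.000
G1 X18.000 Y0.000
G1 X18.000 Y20.000
G1 X0.000 Y20.000
G1 X0.000 Y0.000
M2 ; end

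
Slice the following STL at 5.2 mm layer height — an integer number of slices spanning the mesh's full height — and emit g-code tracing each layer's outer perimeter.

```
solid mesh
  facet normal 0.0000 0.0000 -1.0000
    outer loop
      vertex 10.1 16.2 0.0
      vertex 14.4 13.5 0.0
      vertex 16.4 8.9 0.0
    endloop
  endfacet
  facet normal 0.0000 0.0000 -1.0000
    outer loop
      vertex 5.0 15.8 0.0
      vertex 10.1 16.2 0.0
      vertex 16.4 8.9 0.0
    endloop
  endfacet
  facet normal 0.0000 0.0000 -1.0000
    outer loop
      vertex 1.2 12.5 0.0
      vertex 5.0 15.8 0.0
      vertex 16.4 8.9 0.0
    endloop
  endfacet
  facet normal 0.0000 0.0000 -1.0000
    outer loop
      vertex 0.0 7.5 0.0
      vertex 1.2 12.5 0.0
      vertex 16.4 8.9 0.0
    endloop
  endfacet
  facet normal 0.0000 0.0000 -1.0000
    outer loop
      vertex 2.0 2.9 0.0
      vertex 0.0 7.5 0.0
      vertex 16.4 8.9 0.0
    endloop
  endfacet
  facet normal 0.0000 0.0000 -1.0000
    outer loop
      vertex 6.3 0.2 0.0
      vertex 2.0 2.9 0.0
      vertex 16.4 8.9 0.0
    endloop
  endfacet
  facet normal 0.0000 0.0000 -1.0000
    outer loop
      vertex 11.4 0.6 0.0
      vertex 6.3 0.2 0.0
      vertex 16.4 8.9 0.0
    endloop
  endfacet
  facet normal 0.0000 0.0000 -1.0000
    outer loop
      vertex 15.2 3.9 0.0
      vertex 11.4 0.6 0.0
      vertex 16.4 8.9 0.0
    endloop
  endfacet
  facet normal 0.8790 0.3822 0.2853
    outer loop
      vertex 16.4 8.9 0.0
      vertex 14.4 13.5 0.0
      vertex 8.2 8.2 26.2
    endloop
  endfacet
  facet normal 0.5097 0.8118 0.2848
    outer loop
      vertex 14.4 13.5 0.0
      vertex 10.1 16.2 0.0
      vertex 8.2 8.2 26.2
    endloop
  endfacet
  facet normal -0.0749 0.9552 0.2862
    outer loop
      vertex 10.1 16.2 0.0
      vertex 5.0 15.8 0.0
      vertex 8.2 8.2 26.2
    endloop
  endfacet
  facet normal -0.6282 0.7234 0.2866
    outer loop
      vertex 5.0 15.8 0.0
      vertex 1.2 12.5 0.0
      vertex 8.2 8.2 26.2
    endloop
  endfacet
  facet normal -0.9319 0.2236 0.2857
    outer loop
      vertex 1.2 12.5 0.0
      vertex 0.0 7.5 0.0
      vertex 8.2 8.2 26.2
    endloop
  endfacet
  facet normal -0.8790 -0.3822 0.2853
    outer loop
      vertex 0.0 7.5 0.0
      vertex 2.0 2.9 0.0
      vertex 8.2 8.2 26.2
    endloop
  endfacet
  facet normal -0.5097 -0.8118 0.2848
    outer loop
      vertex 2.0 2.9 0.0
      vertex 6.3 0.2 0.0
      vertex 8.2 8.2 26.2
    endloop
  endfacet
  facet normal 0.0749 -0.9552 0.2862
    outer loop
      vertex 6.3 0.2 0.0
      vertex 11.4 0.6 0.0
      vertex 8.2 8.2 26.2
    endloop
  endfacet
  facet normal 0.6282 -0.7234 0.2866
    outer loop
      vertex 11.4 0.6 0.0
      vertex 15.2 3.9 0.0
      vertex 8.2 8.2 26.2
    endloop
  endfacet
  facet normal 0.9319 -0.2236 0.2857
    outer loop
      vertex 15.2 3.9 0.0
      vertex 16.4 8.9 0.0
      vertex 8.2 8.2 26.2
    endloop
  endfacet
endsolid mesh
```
; perimeter-only toolpath
G21 ; units = mm
G90 ; absolute positioning
G28 ; home
; layer 1
G0 Z5.2
G0 X14.8 Y8.8
G1 X13.2 Y12.4
G1 X9.7 Y14.6
G1 X5.6 Y14.3
G1 X2.6 Y11.6
G1 X1.6 Y7.6
G1 X3.2 Y4.0
G1 X6.7 Y1.8
G1 X10.8 Y2.1
G1 X13.8 Y4.8
G1 X14.8 Y8.8
; layer 2
G0 Z10.5
G0 X13.1 Y8.6
G1 X11.9 Y11.4
G1 X9.3 Y13.0
G1 X6.3 Y12.8
G1 X4.0 Y10.8
G1 X3.3 Y7.8
G1 X4.5 Y5.0
G1 X7.1 Y3.4
G1 X10.1 Y3.6
G1 X12.4 Y5.6
G1 X13.1 Y8.6
; layer 3
G0 Z15.7
G0 X11.5 Y8.5
G1 X10.7 Y10.3
G1 X9.0 Y11.4
G1 X6.9 Y11.2
G1 X5.4 Y9.9
G1 X4.9 Y7.9
G1 X5.7 Y6.1
G1 X7.4 Y5.0
G1 X9.5 Y5.2
G1 X11.0 Y6.5
G1 X11.5 Y8.5
; layer 4
G0 Z21.0
G0 X9.8 Y8.3
G1 X9.4 Y9.3
G1 X8.6 Y9.8
G1 X7.6 Y9.7
G1 X6.8 Y9.1
G1 X6.6 Y8.1
G1 X7.0 Y7.1
G1 X7.8 Y6.6
G1 X8.8 Y6.7
G1 X9.6 Y7.3
G1 X9.8 Y8.3
M2 ; end

The solid is a regular 10-sided pyramid, base circumscribed radius ≈ 8.2 mm, apex at z ≈ 26.2 mm. Slicing at Δz = 5.2 mm — 5 equal slices spanning the solid's height, so layer i sits at z = i·h/5 — gives 4 non-empty perimeters. Each is a 10-segment closed polygon; G0 lifts to the layer z and rapids to the start vertex, then G1 traces the edges. The cross-section shrinks linearly with z (the slice at the apex is degenerate and omitted).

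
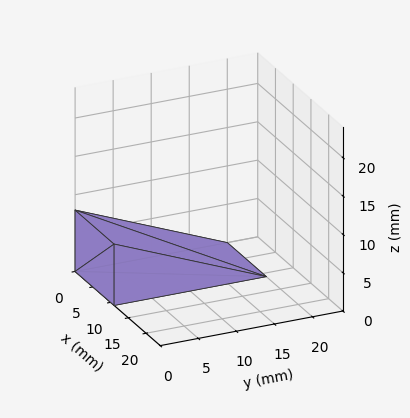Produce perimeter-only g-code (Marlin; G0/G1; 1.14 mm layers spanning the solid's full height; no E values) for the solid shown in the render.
Reading the render: the shape is a wedge (ramp): 11 × 20 mm base, rising to 8 mm along the y=0 edge and sloping linearly to z=0 at y=20 (dimensions read to the nearest mm from the axis ticks). For the g-code, the solid's height is divided into equal slices at the stated Δz and each level perimeter traced with G1 moves after a G0 lift.

; perimeter-only toolpath
G21 ; units = mm
G90 ; absolute positioning
G28 ; home
; layer 1
G0 Z1.14
G0 X0.00 Y0.00
G1 X11.00 Y0.00
G1 X11.00 Y17.14
G1 X0.00 Y17.14
G1 X0.00 Y0.00
; layer 2
G0 Z2.29
G0 X0.00 Y0.00
G1 X11.00 Y0.00
G1 X11.00 Y14.29
G1 X0.00 Y14.29
G1 X0.00 Y0.00
; layer 3
G0 Z3.43
G0 X0.00 Y0.00
G1 X11.00 Y0.00
G1 X11.00 Y11.43
G1 X0.00 Y11.43
G1 X0.00 Y0.00
; layer 4
G0 Z4.57
G0 X0.00 Y0.00
G1 X11.00 Y0.00
G1 X11.00 Y8.57
G1 X0.00 Y8.57
G1 X0.00 Y0.00
; layer 5
G0 Z5.71
G0 X0.00 Y0.00
G1 X11.00 Y0.00
G1 X11.00 Y5.71
G1 X0.00 Y5.71
G1 X0.00 Y0.00
; layer 6
G0 Z6.86
G0 X0.00 Y0.00
G1 X11.00 Y0.00
G1 X11.00 Y2.86
G1 X0.00 Y2.86
G1 X0.00 Y0.00
M2 ; end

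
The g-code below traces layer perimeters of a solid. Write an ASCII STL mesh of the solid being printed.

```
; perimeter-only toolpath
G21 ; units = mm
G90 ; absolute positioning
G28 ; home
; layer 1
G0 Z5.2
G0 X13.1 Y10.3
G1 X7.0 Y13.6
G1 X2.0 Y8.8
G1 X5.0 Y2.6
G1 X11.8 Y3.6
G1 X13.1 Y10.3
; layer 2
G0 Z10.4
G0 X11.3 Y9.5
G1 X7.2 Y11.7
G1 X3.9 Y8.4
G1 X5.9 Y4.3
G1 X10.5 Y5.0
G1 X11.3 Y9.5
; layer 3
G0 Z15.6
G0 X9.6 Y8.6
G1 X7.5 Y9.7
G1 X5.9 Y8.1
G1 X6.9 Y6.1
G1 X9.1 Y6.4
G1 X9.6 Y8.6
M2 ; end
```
solid part
  facet normal 0.0000 0.0000 -1.0000
    outer loop
      vertex 0.1 9.1 0.0
      vertex 6.7 15.5 0.0
      vertex 14.8 11.2 0.0
    endloop
  endfacet
  facet normal 0.0000 0.0000 -1.0000
    outer loop
      vertex 4.1 0.9 0.0
      vertex 0.1 9.1 0.0
      vertex 14.8 11.2 0.0
    endloop
  endfacet
  facet normal 0.0000 0.0000 -1.0000
    outer loop
      vertex 13.2 2.2 0.0
      vertex 4.1 0.9 0.0
      vertex 14.8 11.2 0.0
    endloop
  endfacet
  facet normal 0.4488 0.8455 0.2893
    outer loop
      vertex 14.8 11.2 0.0
      vertex 6.7 15.5 0.0
      vertex 7.8 7.8 20.8
    endloop
  endfacet
  facet normal -0.6663 0.6871 0.2896
    outer loop
      vertex 6.7 15.5 0.0
      vertex 0.1 9.1 0.0
      vertex 7.8 7.8 20.8
    endloop
  endfacet
  facet normal -0.8596 -0.4193 0.2920
    outer loop
      vertex 0.1 9.1 0.0
      vertex 4.1 0.9 0.0
      vertex 7.8 7.8 20.8
    endloop
  endfacet
  facet normal 0.1353 -0.9474 0.2902
    outer loop
      vertex 4.1 0.9 0.0
      vertex 13.2 2.2 0.0
      vertex 7.8 7.8 20.8
    endloop
  endfacet
  facet normal 0.9423 -0.1675 0.2897
    outer loop
      vertex 13.2 2.2 0.0
      vertex 14.8 11.2 0.0
      vertex 7.8 7.8 20.8
    endloop
  endfacet
endsolid part

The G0 Z moves step by Δz≈5.2 mm. The G1 loops shrink linearly with z, so the solid tapers from its base footprint up to z≈20.8. Closing with a flat bottom cap and the tapered top and triangulating gives 8 facets — a regular 5-sided pyramid, base circumscribed radius ≈ 7.8 mm, apex at z ≈ 20.8 mm.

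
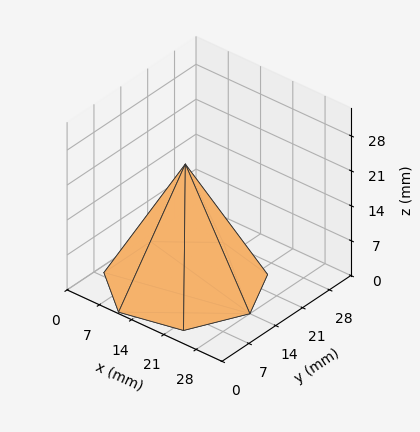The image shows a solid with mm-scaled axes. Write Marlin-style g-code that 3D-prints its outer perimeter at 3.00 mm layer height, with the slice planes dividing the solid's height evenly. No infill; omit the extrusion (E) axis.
Reading the render: the shape is a regular 7-sided pyramid, base circumscribed radius ≈ 14 mm, apex at z ≈ 24 mm (dimensions read to the nearest mm from the axis ticks). For the g-code, the solid's height is divided into equal slices at the stated Δz and each level perimeter traced with G1 moves after a G0 lift.

; perimeter-only toolpath
G21 ; units = mm
G90 ; absolute positioning
G28 ; home
; layer 1
G0 Z3.00
G0 X26.25 Y14.00
G1 X21.64 Y23.58
G1 X11.27 Y25.94
G1 X2.97 Y19.31
G1 X2.97 Y8.69
G1 X11.27 Y2.06
G1 X21.64 Y4.42
G1 X26.25 Y14.00
; layer 2
G0 Z6.00
G0 X24.50 Y14.00
G1 X20.55 Y22.21
G1 X11.66 Y24.24
G1 X4.54 Y18.55
G1 X4.54 Y9.45
G1 X11.66 Y3.76
G1 X20.55 Y5.79
G1 X24.50 Y14.00
; layer 3
G0 Z9.00
G0 X22.75 Y14.00
G1 X19.46 Y20.84
G1 X12.05 Y22.53
G1 X6.12 Y17.79
G1 X6.12 Y10.21
G1 X12.05 Y5.47
G1 X19.46 Y7.16
G1 X22.75 Y14.00
; layer 4
G0 Z12.00
G0 X21.00 Y14.00
G1 X18.37 Y19.48
G1 X12.44 Y20.82
G1 X7.70 Y17.04
G1 X7.70 Y10.96
G1 X12.44 Y7.17
G1 X18.37 Y8.53
G1 X21.00 Y14.00
; layer 5
G0 Z15.00
G0 X19.25 Y14.00
G1 X17.27 Y18.11
G1 X12.83 Y19.12
G1 X9.27 Y16.28
G1 X9.27 Y11.72
G1 X12.83 Y8.88
G1 X17.27 Y9.89
G1 X19.25 Y14.00
; layer 6
G0 Z18.00
G0 X17.50 Y14.00
G1 X16.18 Y16.74
G1 X13.22 Y17.41
G1 X10.85 Y15.52
G1 X10.85 Y12.48
G1 X13.22 Y10.59
G1 X16.18 Y11.26
G1 X17.50 Y14.00
; layer 7
G0 Z21.00
G0 X15.75 Y14.00
G1 X15.09 Y15.37
G1 X13.61 Y15.71
G1 X12.42 Y14.76
G1 X12.42 Y13.24
G1 X13.61 Y12.29
G1 X15.09 Y12.63
G1 X15.75 Y14.00
M2 ; end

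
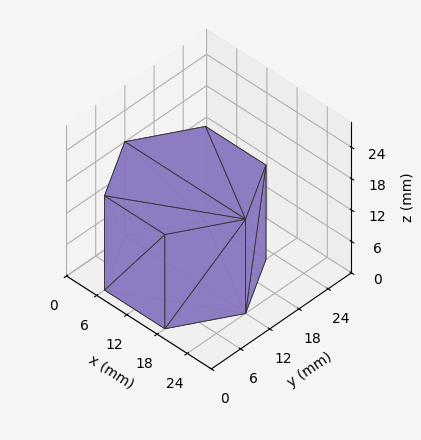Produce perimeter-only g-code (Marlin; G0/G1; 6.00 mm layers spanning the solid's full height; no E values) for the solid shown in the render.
Reading the render: the shape is a regular 6-sided prism (a cylinder approximated with 6 flat sides), circumscribed radius ≈ 12 mm, height ≈ 18 mm (dimensions read to the nearest mm from the axis ticks). For the g-code, the solid's height is divided into equal slices at the stated Δz and each level perimeter traced with G1 moves after a G0 lift.

; perimeter-only toolpath
G21 ; units = mm
G90 ; absolute positioning
G28 ; home
; layer 1
G0 Z6.00
G0 X24.00 Y12.00
G1 X18.00 Y22.39
G1 X6.00 Y22.39
G1 X0.00 Y12.00
G1 X6.00 Y1.61
G1 X18.00 Y1.61
G1 X24.00 Y12.00
; layer 2
G0 Z12.00
G0 X24.00 Y12.00
G1 X18.00 Y22.39
G1 X6.00 Y22.39
G1 X0.00 Y12.00
G1 X6.00 Y1.61
G1 X18.00 Y1.61
G1 X24.00 Y12.00
; layer 3
G0 Z18.00
G0 X24.00 Y12.00
G1 X18.00 Y22.39
G1 X6.00 Y22.39
G1 X0.00 Y12.00
G1 X6.00 Y1.61
G1 X18.00 Y1.61
G1 X24.00 Y12.00
M2 ; end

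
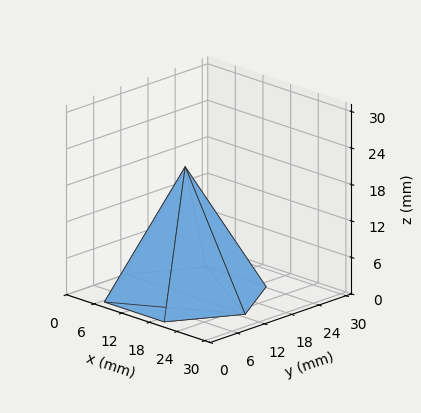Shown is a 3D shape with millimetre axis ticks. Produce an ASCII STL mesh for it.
Reading the render: the shape is a regular 6-sided pyramid, base circumscribed radius ≈ 13 mm, apex at z ≈ 21 mm (dimensions read to the nearest mm from the axis ticks). For the STL, each face is triangulated and given an outward normal.

solid part
  facet normal 0.0000 0.0000 -1.0000
    outer loop
      vertex 6.50 24.26 0.00
      vertex 19.50 24.26 0.00
      vertex 26.00 13.00 0.00
    endloop
  endfacet
  facet normal 0.0000 0.0000 -1.0000
    outer loop
      vertex 0.00 13.00 0.00
      vertex 6.50 24.26 0.00
      vertex 26.00 13.00 0.00
    endloop
  endfacet
  facet normal 0.0000 0.0000 -1.0000
    outer loop
      vertex 6.50 1.74 0.00
      vertex 0.00 13.00 0.00
      vertex 26.00 13.00 0.00
    endloop
  endfacet
  facet normal 0.0000 0.0000 -1.0000
    outer loop
      vertex 19.50 1.74 0.00
      vertex 6.50 1.74 0.00
      vertex 26.00 13.00 0.00
    endloop
  endfacet
  facet normal 0.7633 0.4406 0.4725
    outer loop
      vertex 26.00 13.00 0.00
      vertex 19.50 24.26 0.00
      vertex 13.00 13.00 21.00
    endloop
  endfacet
  facet normal 0.0000 0.8813 0.4725
    outer loop
      vertex 19.50 24.26 0.00
      vertex 6.50 24.26 0.00
      vertex 13.00 13.00 21.00
    endloop
  endfacet
  facet normal -0.7633 0.4406 0.4725
    outer loop
      vertex 6.50 24.26 0.00
      vertex 0.00 13.00 0.00
      vertex 13.00 13.00 21.00
    endloop
  endfacet
  facet normal -0.7633 -0.4406 0.4725
    outer loop
      vertex 0.00 13.00 0.00
      vertex 6.50 1.74 0.00
      vertex 13.00 13.00 21.00
    endloop
  endfacet
  facet normal 0.0000 -0.8813 0.4725
    outer loop
      vertex 6.50 1.74 0.00
      vertex 19.50 1.74 0.00
      vertex 13.00 13.00 21.00
    endloop
  endfacet
  facet normal 0.7633 -0.4406 0.4725
    outer loop
      vertex 19.50 1.74 0.00
      vertex 26.00 13.00 0.00
      vertex 13.00 13.00 21.00
    endloop
  endfacet
endsolid part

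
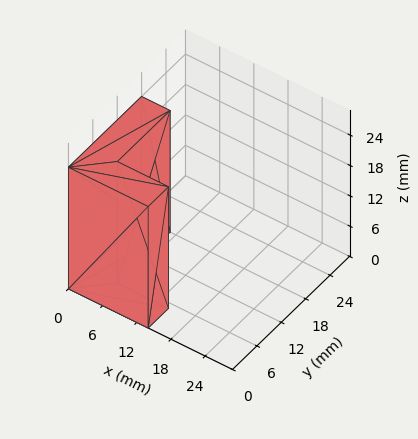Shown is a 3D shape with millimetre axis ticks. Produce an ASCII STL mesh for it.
Reading the render: the shape is an L-shaped prism: outer 14 × 18 mm, arm thicknesses ≈ 5 mm (horizontal) and 5 mm (vertical), extruded 24 mm in z (dimensions read to the nearest mm from the axis ticks). For the STL, each face is triangulated and given an outward normal.

solid part
  facet normal 0.0000 0.0000 -1.0000
    outer loop
      vertex 14.0 5.0 0.0
      vertex 14.0 0.0 0.0
      vertex 0.0 0.0 0.0
    endloop
  endfacet
  facet normal 0.0000 0.0000 -1.0000
    outer loop
      vertex 5.0 5.0 0.0
      vertex 14.0 5.0 0.0
      vertex 0.0 0.0 0.0
    endloop
  endfacet
  facet normal 0.0000 0.0000 -1.0000
    outer loop
      vertex 5.0 18.0 0.0
      vertex 5.0 5.0 0.0
      vertex 0.0 0.0 0.0
    endloop
  endfacet
  facet normal 0.0000 0.0000 -1.0000
    outer loop
      vertex 0.0 18.0 0.0
      vertex 5.0 18.0 0.0
      vertex 0.0 0.0 0.0
    endloop
  endfacet
  facet normal 0.0000 0.0000 1.0000
    outer loop
      vertex 0.0 0.0 24.0
      vertex 14.0 0.0 24.0
      vertex 14.0 5.0 24.0
    endloop
  endfacet
  facet normal 0.0000 0.0000 1.0000
    outer loop
      vertex 0.0 0.0 24.0
      vertex 14.0 5.0 24.0
      vertex 5.0 5.0 24.0
    endloop
  endfacet
  facet normal 0.0000 0.0000 1.0000
    outer loop
      vertex 0.0 0.0 24.0
      vertex 5.0 5.0 24.0
      vertex 5.0 18.0 24.0
    endloop
  endfacet
  facet normal 0.0000 0.0000 1.0000
    outer loop
      vertex 0.0 0.0 24.0
      vertex 5.0 18.0 24.0
      vertex 0.0 18.0 24.0
    endloop
  endfacet
  facet normal 0.0000 -1.0000 0.0000
    outer loop
      vertex 0.0 0.0 0.0
      vertex 14.0 0.0 0.0
      vertex 14.0 0.0 24.0
    endloop
  endfacet
  facet normal 0.0000 -1.0000 0.0000
    outer loop
      vertex 0.0 0.0 0.0
      vertex 14.0 0.0 24.0
      vertex 0.0 0.0 24.0
    endloop
  endfacet
  facet normal 1.0000 0.0000 0.0000
    outer loop
      vertex 14.0 0.0 0.0
      vertex 14.0 5.0 0.0
      vertex 14.0 5.0 24.0
    endloop
  endfacet
  facet normal 1.0000 0.0000 0.0000
    outer loop
      vertex 14.0 0.0 0.0
      vertex 14.0 5.0 24.0
      vertex 14.0 0.0 24.0
    endloop
  endfacet
  facet normal 0.0000 1.0000 0.0000
    outer loop
      vertex 14.0 5.0 0.0
      vertex 5.0 5.0 0.0
      vertex 5.0 5.0 24.0
    endloop
  endfacet
  facet normal 0.0000 1.0000 0.0000
    outer loop
      vertex 14.0 5.0 0.0
      vertex 5.0 5.0 24.0
      vertex 14.0 5.0 24.0
    endloop
  endfacet
  facet normal 1.0000 0.0000 0.0000
    outer loop
      vertex 5.0 5.0 0.0
      vertex 5.0 18.0 0.0
      vertex 5.0 18.0 24.0
    endloop
  endfacet
  facet normal 1.0000 0.0000 0.0000
    outer loop
      vertex 5.0 5.0 0.0
      vertex 5.0 18.0 24.0
      vertex 5.0 5.0 24.0
    endloop
  endfacet
  facet normal 0.0000 1.0000 0.0000
    outer loop
      vertex 5.0 18.0 0.0
      vertex 0.0 18.0 0.0
      vertex 0.0 18.0 24.0
    endloop
  endfacet
  facet normal 0.0000 1.0000 0.0000
    outer loop
      vertex 5.0 18.0 0.0
      vertex 0.0 18.0 24.0
      vertex 5.0 18.0 24.0
    endloop
  endfacet
  facet normal -1.0000 0.0000 0.0000
    outer loop
      vertex 0.0 18.0 0.0
      vertex 0.0 0.0 0.0
      vertex 0.0 0.0 24.0
    endloop
  endfacet
  facet normal -1.0000 0.0000 0.0000
    outer loop
      vertex 0.0 18.0 0.0
      vertex 0.0 0.0 24.0
      vertex 0.0 18.0 24.0
    endloop
  endfacet
endsolid part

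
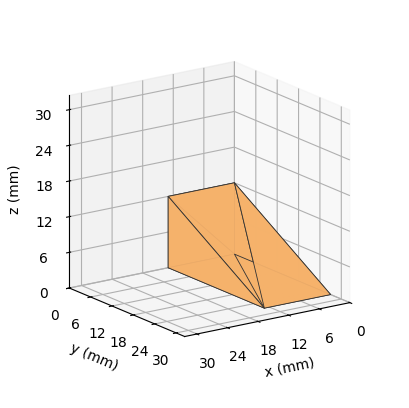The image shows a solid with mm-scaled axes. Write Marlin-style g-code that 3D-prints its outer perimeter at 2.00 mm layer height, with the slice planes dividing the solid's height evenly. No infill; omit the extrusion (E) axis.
Reading the render: the shape is a wedge (ramp): 13 × 27 mm base, rising to 12 mm along the y=0 edge and sloping linearly to z=0 at y=27 (dimensions read to the nearest mm from the axis ticks). For the g-code, the solid's height is divided into equal slices at the stated Δz and each level perimeter traced with G1 moves after a G0 lift.

; perimeter-only toolpath
G21 ; units = mm
G90 ; absolute positioning
G28 ; home
; layer 1
G0 Z2.00
G0 X0.00 Y0.00
G1 X13.00 Y0.00
G1 X13.00 Y22.50
G1 X0.00 Y22.50
G1 X0.00 Y0.00
; layer 2
G0 Z4.00
G0 X0.00 Y0.00
G1 X13.00 Y0.00
G1 X13.00 Y18.00
G1 X0.00 Y18.00
G1 X0.00 Y0.00
; layer 3
G0 Z6.00
G0 X0.00 Y0.00
G1 X13.00 Y0.00
G1 X13.00 Y13.50
G1 X0.00 Y13.50
G1 X0.00 Y0.00
; layer 4
G0 Z8.00
G0 X0.00 Y0.00
G1 X13.00 Y0.00
G1 X13.00 Y9.00
G1 X0.00 Y9.00
G1 X0.00 Y0.00
; layer 5
G0 Z10.00
G0 X0.00 Y0.00
G1 X13.00 Y0.00
G1 X13.00 Y4.50
G1 X0.00 Y4.50
G1 X0.00 Y0.00
M2 ; end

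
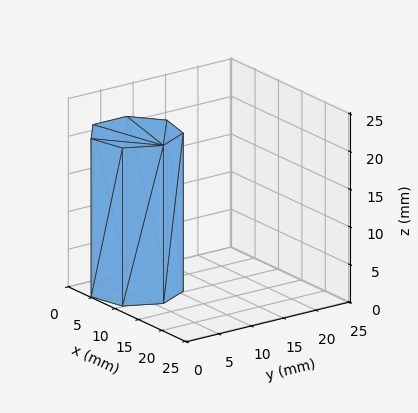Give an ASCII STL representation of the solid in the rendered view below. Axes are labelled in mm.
Reading the render: the shape is a regular 7-sided prism (a cylinder approximated with 7 flat sides), circumscribed radius ≈ 6 mm, height ≈ 21 mm (dimensions read to the nearest mm from the axis ticks). For the STL, each face is triangulated and given an outward normal.

solid part
  facet normal 0.0000 0.0000 -1.0000
    outer loop
      vertex 4.66 11.85 0.00
      vertex 9.74 10.69 0.00
      vertex 12.00 6.00 0.00
    endloop
  endfacet
  facet normal 0.0000 0.0000 -1.0000
    outer loop
      vertex 0.59 8.60 0.00
      vertex 4.66 11.85 0.00
      vertex 12.00 6.00 0.00
    endloop
  endfacet
  facet normal 0.0000 0.0000 -1.0000
    outer loop
      vertex 0.59 3.40 0.00
      vertex 0.59 8.60 0.00
      vertex 12.00 6.00 0.00
    endloop
  endfacet
  facet normal 0.0000 0.0000 -1.0000
    outer loop
      vertex 4.66 0.15 0.00
      vertex 0.59 3.40 0.00
      vertex 12.00 6.00 0.00
    endloop
  endfacet
  facet normal 0.0000 0.0000 -1.0000
    outer loop
      vertex 9.74 1.31 0.00
      vertex 4.66 0.15 0.00
      vertex 12.00 6.00 0.00
    endloop
  endfacet
  facet normal 0.0000 0.0000 1.0000
    outer loop
      vertex 12.00 6.00 21.00
      vertex 9.74 10.69 21.00
      vertex 4.66 11.85 21.00
    endloop
  endfacet
  facet normal 0.0000 0.0000 1.0000
    outer loop
      vertex 12.00 6.00 21.00
      vertex 4.66 11.85 21.00
      vertex 0.59 8.60 21.00
    endloop
  endfacet
  facet normal 0.0000 0.0000 1.0000
    outer loop
      vertex 12.00 6.00 21.00
      vertex 0.59 8.60 21.00
      vertex 0.59 3.40 21.00
    endloop
  endfacet
  facet normal 0.0000 0.0000 1.0000
    outer loop
      vertex 12.00 6.00 21.00
      vertex 0.59 3.40 21.00
      vertex 4.66 0.15 21.00
    endloop
  endfacet
  facet normal 0.0000 0.0000 1.0000
    outer loop
      vertex 12.00 6.00 21.00
      vertex 4.66 0.15 21.00
      vertex 9.74 1.31 21.00
    endloop
  endfacet
  facet normal 0.9009 0.4341 0.0000
    outer loop
      vertex 12.00 6.00 0.00
      vertex 9.74 10.69 0.00
      vertex 9.74 10.69 21.00
    endloop
  endfacet
  facet normal 0.9009 0.4341 0.0000
    outer loop
      vertex 12.00 6.00 0.00
      vertex 9.74 10.69 21.00
      vertex 12.00 6.00 21.00
    endloop
  endfacet
  facet normal 0.2226 0.9749 0.0000
    outer loop
      vertex 9.74 10.69 0.00
      vertex 4.66 11.85 0.00
      vertex 4.66 11.85 21.00
    endloop
  endfacet
  facet normal 0.2226 0.9749 0.0000
    outer loop
      vertex 9.74 10.69 0.00
      vertex 4.66 11.85 21.00
      vertex 9.74 10.69 21.00
    endloop
  endfacet
  facet normal -0.6240 0.7814 0.0000
    outer loop
      vertex 4.66 11.85 0.00
      vertex 0.59 8.60 0.00
      vertex 0.59 8.60 21.00
    endloop
  endfacet
  facet normal -0.6240 0.7814 0.0000
    outer loop
      vertex 4.66 11.85 0.00
      vertex 0.59 8.60 21.00
      vertex 4.66 11.85 21.00
    endloop
  endfacet
  facet normal -1.0000 0.0000 0.0000
    outer loop
      vertex 0.59 8.60 0.00
      vertex 0.59 3.40 0.00
      vertex 0.59 3.40 21.00
    endloop
  endfacet
  facet normal -1.0000 0.0000 0.0000
    outer loop
      vertex 0.59 8.60 0.00
      vertex 0.59 3.40 21.00
      vertex 0.59 8.60 21.00
    endloop
  endfacet
  facet normal -0.6240 -0.7814 0.0000
    outer loop
      vertex 0.59 3.40 0.00
      vertex 4.66 0.15 0.00
      vertex 4.66 0.15 21.00
    endloop
  endfacet
  facet normal -0.6240 -0.7814 0.0000
    outer loop
      vertex 0.59 3.40 0.00
      vertex 4.66 0.15 21.00
      vertex 0.59 3.40 21.00
    endloop
  endfacet
  facet normal 0.2226 -0.9749 0.0000
    outer loop
      vertex 4.66 0.15 0.00
      vertex 9.74 1.31 0.00
      vertex 9.74 1.31 21.00
    endloop
  endfacet
  facet normal 0.2226 -0.9749 0.0000
    outer loop
      vertex 4.66 0.15 0.00
      vertex 9.74 1.31 21.00
      vertex 4.66 0.15 21.00
    endloop
  endfacet
  facet normal 0.9009 -0.4341 0.0000
    outer loop
      vertex 9.74 1.31 0.00
      vertex 12.00 6.00 0.00
      vertex 12.00 6.00 21.00
    endloop
  endfacet
  facet normal 0.9009 -0.4341 0.0000
    outer loop
      vertex 9.74 1.31 0.00
      vertex 12.00 6.00 21.00
      vertex 9.74 1.31 21.00
    endloop
  endfacet
endsolid part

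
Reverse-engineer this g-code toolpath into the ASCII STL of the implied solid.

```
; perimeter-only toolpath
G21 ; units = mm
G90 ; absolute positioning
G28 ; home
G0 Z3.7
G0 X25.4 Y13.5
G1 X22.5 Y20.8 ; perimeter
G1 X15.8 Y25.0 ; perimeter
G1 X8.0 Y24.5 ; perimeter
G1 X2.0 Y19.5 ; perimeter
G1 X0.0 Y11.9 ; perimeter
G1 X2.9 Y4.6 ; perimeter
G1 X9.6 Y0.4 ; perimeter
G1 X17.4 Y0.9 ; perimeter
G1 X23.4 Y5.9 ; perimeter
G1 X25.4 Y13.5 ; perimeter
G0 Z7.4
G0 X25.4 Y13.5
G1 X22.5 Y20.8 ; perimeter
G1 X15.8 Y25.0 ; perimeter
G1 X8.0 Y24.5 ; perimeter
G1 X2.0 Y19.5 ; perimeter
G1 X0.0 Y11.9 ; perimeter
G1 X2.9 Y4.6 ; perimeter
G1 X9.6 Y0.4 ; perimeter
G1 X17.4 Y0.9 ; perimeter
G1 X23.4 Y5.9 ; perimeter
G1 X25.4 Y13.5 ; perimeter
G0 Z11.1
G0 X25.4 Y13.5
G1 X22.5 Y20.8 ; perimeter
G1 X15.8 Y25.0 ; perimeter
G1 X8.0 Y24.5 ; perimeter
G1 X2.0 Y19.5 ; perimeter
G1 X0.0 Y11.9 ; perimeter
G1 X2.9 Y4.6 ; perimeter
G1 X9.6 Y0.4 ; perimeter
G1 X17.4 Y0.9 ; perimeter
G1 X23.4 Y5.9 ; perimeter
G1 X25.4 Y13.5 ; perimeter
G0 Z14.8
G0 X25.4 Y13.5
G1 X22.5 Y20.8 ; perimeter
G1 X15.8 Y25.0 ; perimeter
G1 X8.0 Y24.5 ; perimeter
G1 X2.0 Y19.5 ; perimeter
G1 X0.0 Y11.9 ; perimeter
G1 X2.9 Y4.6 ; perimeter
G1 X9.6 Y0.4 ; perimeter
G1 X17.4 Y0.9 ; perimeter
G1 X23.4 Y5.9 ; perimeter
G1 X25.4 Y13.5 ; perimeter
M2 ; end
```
solid part
  facet normal 0.0000 0.0000 -1.0000
    outer loop
      vertex 15.8 25.0 0.0
      vertex 22.5 20.8 0.0
      vertex 25.4 13.5 0.0
    endloop
  endfacet
  facet normal 0.0000 0.0000 -1.0000
    outer loop
      vertex 8.0 24.5 0.0
      vertex 15.8 25.0 0.0
      vertex 25.4 13.5 0.0
    endloop
  endfacet
  facet normal 0.0000 0.0000 -1.0000
    outer loop
      vertex 2.0 19.5 0.0
      vertex 8.0 24.5 0.0
      vertex 25.4 13.5 0.0
    endloop
  endfacet
  facet normal 0.0000 0.0000 -1.0000
    outer loop
      vertex 0.0 11.9 0.0
      vertex 2.0 19.5 0.0
      vertex 25.4 13.5 0.0
    endloop
  endfacet
  facet normal 0.0000 0.0000 -1.0000
    outer loop
      vertex 2.9 4.6 0.0
      vertex 0.0 11.9 0.0
      vertex 25.4 13.5 0.0
    endloop
  endfacet
  facet normal 0.0000 0.0000 -1.0000
    outer loop
      vertex 9.6 0.4 0.0
      vertex 2.9 4.6 0.0
      vertex 25.4 13.5 0.0
    endloop
  endfacet
  facet normal 0.0000 0.0000 -1.0000
    outer loop
      vertex 17.4 0.9 0.0
      vertex 9.6 0.4 0.0
      vertex 25.4 13.5 0.0
    endloop
  endfacet
  facet normal 0.0000 0.0000 -1.0000
    outer loop
      vertex 23.4 5.9 0.0
      vertex 17.4 0.9 0.0
      vertex 25.4 13.5 0.0
    endloop
  endfacet
  facet normal 0.0000 0.0000 1.0000
    outer loop
      vertex 25.4 13.5 14.8
      vertex 22.5 20.8 14.8
      vertex 15.8 25.0 14.8
    endloop
  endfacet
  facet normal 0.0000 0.0000 1.0000
    outer loop
      vertex 25.4 13.5 14.8
      vertex 15.8 25.0 14.8
      vertex 8.0 24.5 14.8
    endloop
  endfacet
  facet normal 0.0000 0.0000 1.0000
    outer loop
      vertex 25.4 13.5 14.8
      vertex 8.0 24.5 14.8
      vertex 2.0 19.5 14.8
    endloop
  endfacet
  facet normal 0.0000 0.0000 1.0000
    outer loop
      vertex 25.4 13.5 14.8
      vertex 2.0 19.5 14.8
      vertex 0.0 11.9 14.8
    endloop
  endfacet
  facet normal 0.0000 0.0000 1.0000
    outer loop
      vertex 25.4 13.5 14.8
      vertex 0.0 11.9 14.8
      vertex 2.9 4.6 14.8
    endloop
  endfacet
  facet normal 0.0000 0.0000 1.0000
    outer loop
      vertex 25.4 13.5 14.8
      vertex 2.9 4.6 14.8
      vertex 9.6 0.4 14.8
    endloop
  endfacet
  facet normal 0.0000 0.0000 1.0000
    outer loop
      vertex 25.4 13.5 14.8
      vertex 9.6 0.4 14.8
      vertex 17.4 0.9 14.8
    endloop
  endfacet
  facet normal 0.0000 0.0000 1.0000
    outer loop
      vertex 25.4 13.5 14.8
      vertex 17.4 0.9 14.8
      vertex 23.4 5.9 14.8
    endloop
  endfacet
  facet normal 0.9294 0.3692 0.0000
    outer loop
      vertex 25.4 13.5 0.0
      vertex 22.5 20.8 0.0
      vertex 22.5 20.8 14.8
    endloop
  endfacet
  facet normal 0.9294 0.3692 0.0000
    outer loop
      vertex 25.4 13.5 0.0
      vertex 22.5 20.8 14.8
      vertex 25.4 13.5 14.8
    endloop
  endfacet
  facet normal 0.5311 0.8473 0.0000
    outer loop
      vertex 22.5 20.8 0.0
      vertex 15.8 25.0 0.0
      vertex 15.8 25.0 14.8
    endloop
  endfacet
  facet normal 0.5311 0.8473 0.0000
    outer loop
      vertex 22.5 20.8 0.0
      vertex 15.8 25.0 14.8
      vertex 22.5 20.8 14.8
    endloop
  endfacet
  facet normal -0.0640 0.9980 0.0000
    outer loop
      vertex 15.8 25.0 0.0
      vertex 8.0 24.5 0.0
      vertex 8.0 24.5 14.8
    endloop
  endfacet
  facet normal -0.0640 0.9980 0.0000
    outer loop
      vertex 15.8 25.0 0.0
      vertex 8.0 24.5 14.8
      vertex 15.8 25.0 14.8
    endloop
  endfacet
  facet normal -0.6402 0.7682 0.0000
    outer loop
      vertex 8.0 24.5 0.0
      vertex 2.0 19.5 0.0
      vertex 2.0 19.5 14.8
    endloop
  endfacet
  facet normal -0.6402 0.7682 0.0000
    outer loop
      vertex 8.0 24.5 0.0
      vertex 2.0 19.5 14.8
      vertex 8.0 24.5 14.8
    endloop
  endfacet
  facet normal -0.9671 0.2545 0.0000
    outer loop
      vertex 2.0 19.5 0.0
      vertex 0.0 11.9 0.0
      vertex 0.0 11.9 14.8
    endloop
  endfacet
  facet normal -0.9671 0.2545 0.0000
    outer loop
      vertex 2.0 19.5 0.0
      vertex 0.0 11.9 14.8
      vertex 2.0 19.5 14.8
    endloop
  endfacet
  facet normal -0.9294 -0.3692 0.0000
    outer loop
      vertex 0.0 11.9 0.0
      vertex 2.9 4.6 0.0
      vertex 2.9 4.6 14.8
    endloop
  endfacet
  facet normal -0.9294 -0.3692 0.0000
    outer loop
      vertex 0.0 11.9 0.0
      vertex 2.9 4.6 14.8
      vertex 0.0 11.9 14.8
    endloop
  endfacet
  facet normal -0.5311 -0.8473 0.0000
    outer loop
      vertex 2.9 4.6 0.0
      vertex 9.6 0.4 0.0
      vertex 9.6 0.4 14.8
    endloop
  endfacet
  facet normal -0.5311 -0.8473 0.0000
    outer loop
      vertex 2.9 4.6 0.0
      vertex 9.6 0.4 14.8
      vertex 2.9 4.6 14.8
    endloop
  endfacet
  facet normal 0.0640 -0.9980 0.0000
    outer loop
      vertex 9.6 0.4 0.0
      vertex 17.4 0.9 0.0
      vertex 17.4 0.9 14.8
    endloop
  endfacet
  facet normal 0.0640 -0.9980 0.0000
    outer loop
      vertex 9.6 0.4 0.0
      vertex 17.4 0.9 14.8
      vertex 9.6 0.4 14.8
    endloop
  endfacet
  facet normal 0.6402 -0.7682 0.0000
    outer loop
      vertex 17.4 0.9 0.0
      vertex 23.4 5.9 0.0
      vertex 23.4 5.9 14.8
    endloop
  endfacet
  facet normal 0.6402 -0.7682 0.0000
    outer loop
      vertex 17.4 0.9 0.0
      vertex 23.4 5.9 14.8
      vertex 17.4 0.9 14.8
    endloop
  endfacet
  facet normal 0.9671 -0.2545 0.0000
    outer loop
      vertex 23.4 5.9 0.0
      vertex 25.4 13.5 0.0
      vertex 25.4 13.5 14.8
    endloop
  endfacet
  facet normal 0.9671 -0.2545 0.0000
    outer loop
      vertex 23.4 5.9 0.0
      vertex 25.4 13.5 14.8
      vertex 23.4 5.9 14.8
    endloop
  endfacet
endsolid part

The G0 Z moves step by Δz≈3.7 mm. Every layer's G1 loop is the same polygon, so the solid is a straight extrusion of it from z=0 to z≈14.8. Closing with flat bottom and top caps and triangulating gives 36 facets — a regular 10-sided prism (a cylinder approximated with 10 flat sides), circumscribed radius ≈ 12.7 mm, height ≈ 14.8 mm.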